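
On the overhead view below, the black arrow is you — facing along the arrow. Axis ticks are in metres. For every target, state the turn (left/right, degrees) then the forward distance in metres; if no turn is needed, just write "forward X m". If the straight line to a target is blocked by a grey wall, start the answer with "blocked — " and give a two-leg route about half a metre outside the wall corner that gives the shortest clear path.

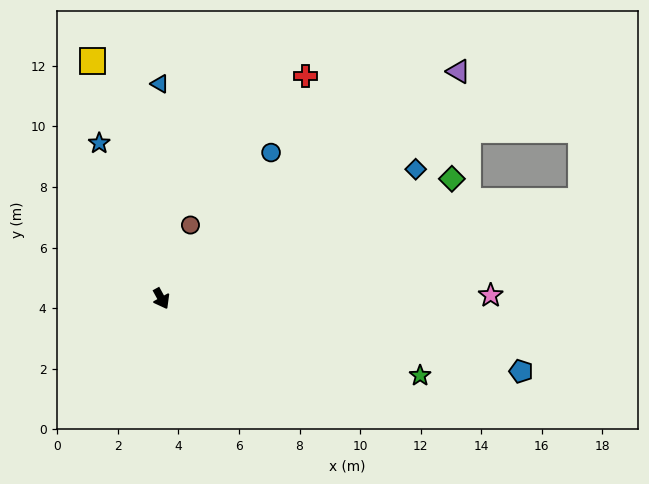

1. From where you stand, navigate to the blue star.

turn left 173°, forward 5.5 m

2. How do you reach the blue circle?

turn left 114°, forward 6.0 m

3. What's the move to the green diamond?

turn left 84°, forward 10.4 m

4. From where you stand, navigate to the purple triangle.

turn left 99°, forward 12.4 m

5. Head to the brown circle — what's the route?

turn left 130°, forward 2.6 m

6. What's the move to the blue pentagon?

turn left 50°, forward 12.1 m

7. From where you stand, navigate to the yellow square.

turn left 167°, forward 8.2 m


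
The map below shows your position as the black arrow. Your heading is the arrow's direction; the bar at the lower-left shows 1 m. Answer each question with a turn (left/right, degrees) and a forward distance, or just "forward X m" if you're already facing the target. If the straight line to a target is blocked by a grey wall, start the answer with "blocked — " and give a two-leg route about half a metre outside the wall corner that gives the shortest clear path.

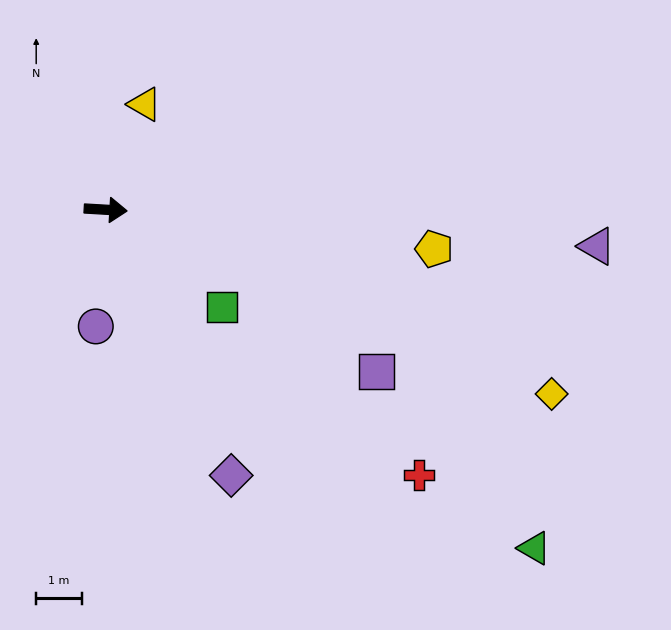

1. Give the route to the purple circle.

turn right 92°, forward 2.6 m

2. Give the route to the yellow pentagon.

turn right 3°, forward 7.3 m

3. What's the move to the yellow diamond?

turn right 19°, forward 10.6 m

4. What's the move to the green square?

turn right 37°, forward 3.3 m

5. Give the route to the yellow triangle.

turn left 73°, forward 2.5 m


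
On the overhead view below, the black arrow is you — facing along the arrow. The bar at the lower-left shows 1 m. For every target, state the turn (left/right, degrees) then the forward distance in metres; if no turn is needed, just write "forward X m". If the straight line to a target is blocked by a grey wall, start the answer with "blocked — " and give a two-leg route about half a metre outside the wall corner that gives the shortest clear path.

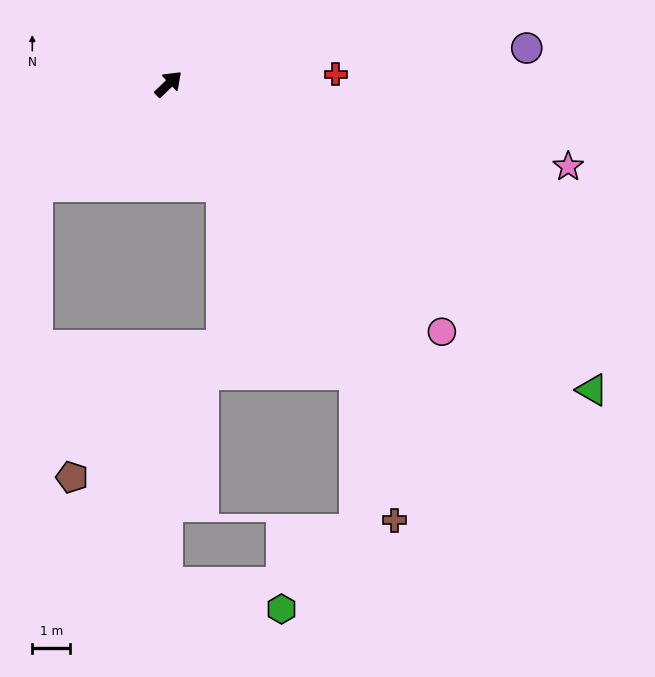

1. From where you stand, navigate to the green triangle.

turn right 80°, forward 13.8 m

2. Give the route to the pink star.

turn right 55°, forward 10.8 m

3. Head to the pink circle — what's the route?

turn right 86°, forward 9.8 m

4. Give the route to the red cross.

turn right 40°, forward 4.4 m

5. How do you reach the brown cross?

blocked — turn right 101°, forward 9.1 m, then turn right 18°, forward 4.0 m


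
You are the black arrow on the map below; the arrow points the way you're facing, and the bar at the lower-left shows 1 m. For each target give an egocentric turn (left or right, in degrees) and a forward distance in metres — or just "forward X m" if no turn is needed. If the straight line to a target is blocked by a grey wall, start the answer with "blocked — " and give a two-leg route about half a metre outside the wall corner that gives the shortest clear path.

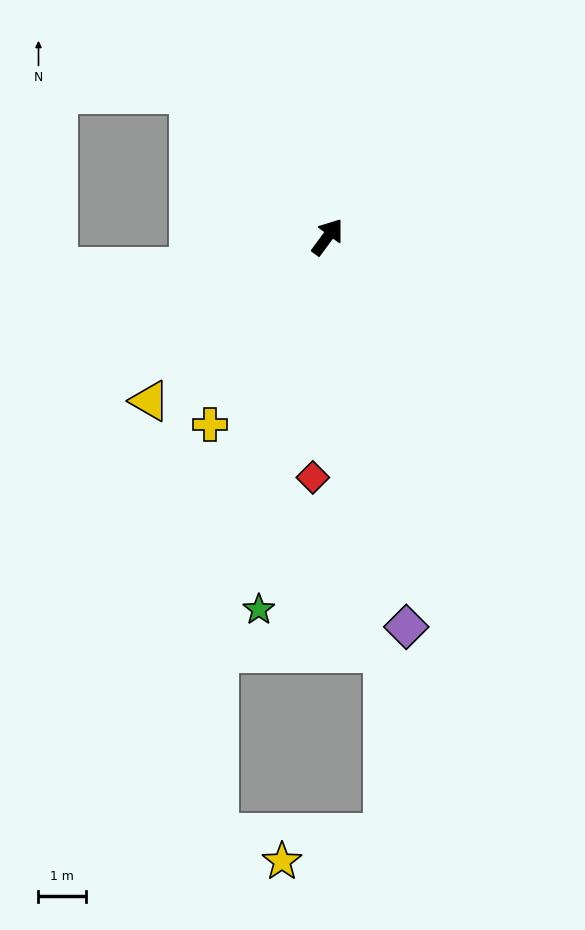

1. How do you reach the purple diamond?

turn right 132°, forward 8.3 m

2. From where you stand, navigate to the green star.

turn right 154°, forward 7.9 m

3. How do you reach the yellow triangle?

turn left 169°, forward 5.1 m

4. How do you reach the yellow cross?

turn right 176°, forward 4.6 m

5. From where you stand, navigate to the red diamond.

turn right 147°, forward 5.0 m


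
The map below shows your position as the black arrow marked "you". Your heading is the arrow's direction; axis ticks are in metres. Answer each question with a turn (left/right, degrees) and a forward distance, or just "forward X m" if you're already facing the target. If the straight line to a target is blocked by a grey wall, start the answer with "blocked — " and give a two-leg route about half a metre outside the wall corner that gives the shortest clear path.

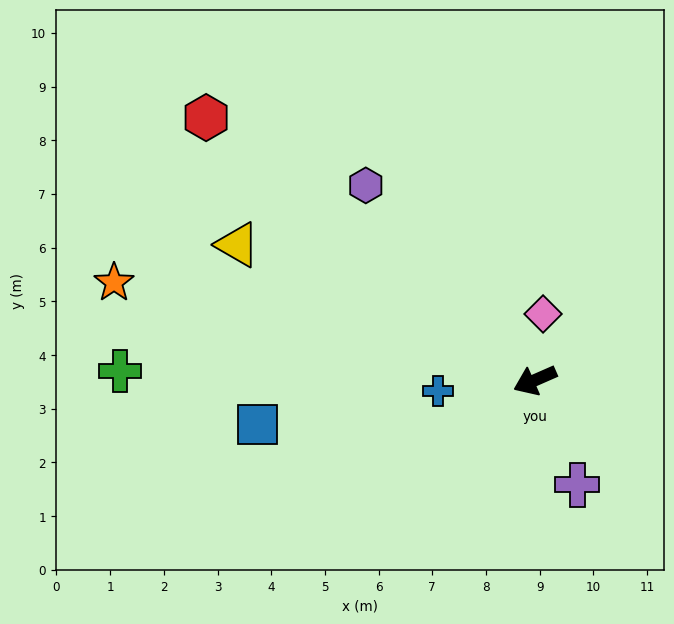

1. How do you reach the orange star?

turn right 37°, forward 8.0 m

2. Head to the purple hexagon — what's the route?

turn right 73°, forward 4.8 m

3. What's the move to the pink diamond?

turn right 121°, forward 1.2 m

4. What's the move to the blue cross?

turn right 18°, forward 1.8 m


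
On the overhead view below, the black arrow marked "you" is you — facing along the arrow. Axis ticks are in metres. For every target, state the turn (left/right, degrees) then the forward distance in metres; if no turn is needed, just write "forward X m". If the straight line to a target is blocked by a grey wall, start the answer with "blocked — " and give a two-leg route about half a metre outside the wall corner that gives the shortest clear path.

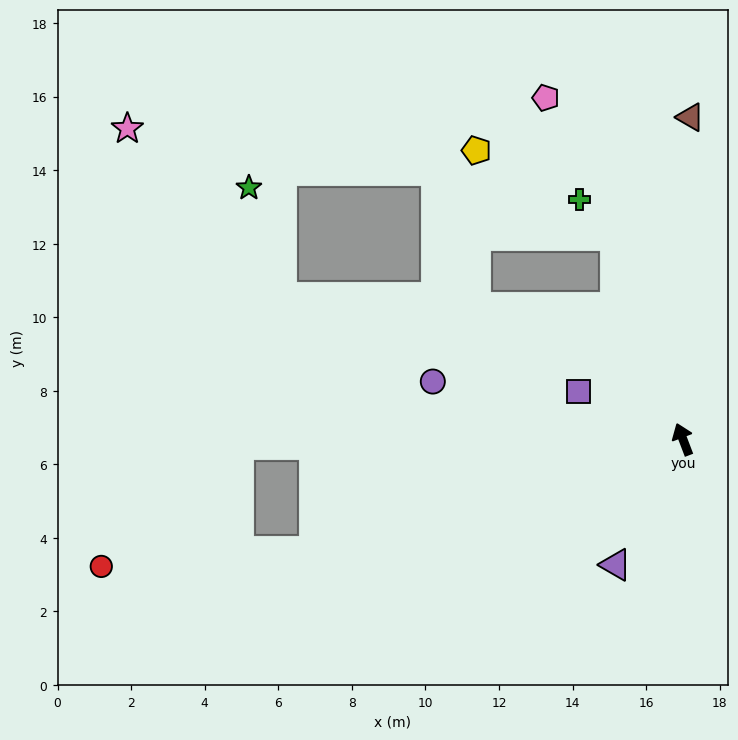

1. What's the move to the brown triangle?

turn right 22°, forward 8.8 m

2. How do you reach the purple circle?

turn left 56°, forward 7.0 m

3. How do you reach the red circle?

blocked — turn left 86°, forward 10.5 m, then turn right 13°, forward 5.8 m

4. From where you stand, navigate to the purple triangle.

turn left 131°, forward 3.9 m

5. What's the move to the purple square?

turn left 45°, forward 3.1 m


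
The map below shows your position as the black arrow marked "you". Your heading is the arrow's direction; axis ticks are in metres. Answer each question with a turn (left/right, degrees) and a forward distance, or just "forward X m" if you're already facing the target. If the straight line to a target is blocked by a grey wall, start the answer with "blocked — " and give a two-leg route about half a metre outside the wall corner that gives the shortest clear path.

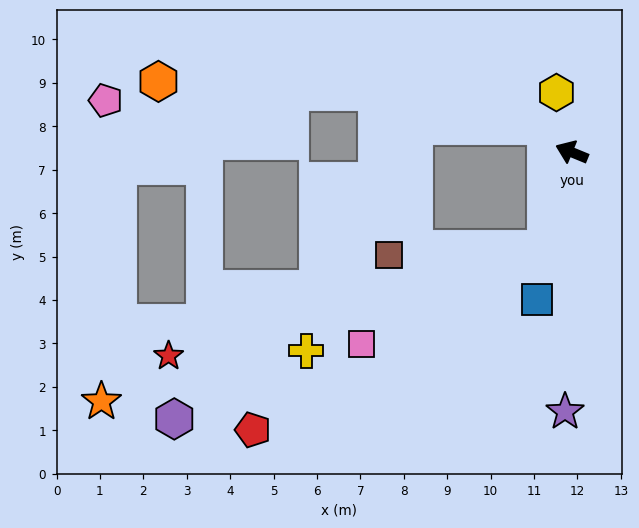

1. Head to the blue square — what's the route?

turn left 99°, forward 3.5 m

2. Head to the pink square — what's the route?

blocked — turn left 97°, forward 2.3 m, then turn right 47°, forward 4.8 m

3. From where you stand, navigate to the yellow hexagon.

turn right 53°, forward 1.4 m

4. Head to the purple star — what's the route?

turn left 111°, forward 6.0 m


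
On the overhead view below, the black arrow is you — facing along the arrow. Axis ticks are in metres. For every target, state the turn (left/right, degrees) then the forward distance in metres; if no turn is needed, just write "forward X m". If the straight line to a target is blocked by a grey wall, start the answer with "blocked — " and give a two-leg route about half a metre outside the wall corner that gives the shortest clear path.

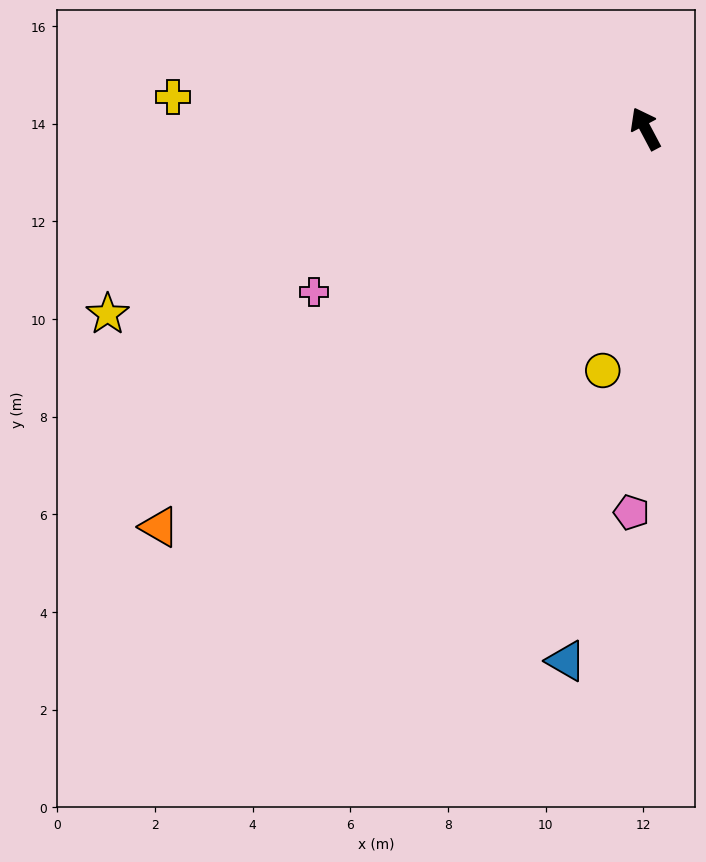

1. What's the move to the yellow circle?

turn left 142°, forward 5.0 m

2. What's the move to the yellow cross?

turn left 58°, forward 9.7 m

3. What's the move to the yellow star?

turn left 81°, forward 11.7 m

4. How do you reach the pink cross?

turn left 88°, forward 7.6 m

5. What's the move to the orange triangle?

turn left 101°, forward 12.9 m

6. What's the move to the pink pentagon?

turn left 150°, forward 7.9 m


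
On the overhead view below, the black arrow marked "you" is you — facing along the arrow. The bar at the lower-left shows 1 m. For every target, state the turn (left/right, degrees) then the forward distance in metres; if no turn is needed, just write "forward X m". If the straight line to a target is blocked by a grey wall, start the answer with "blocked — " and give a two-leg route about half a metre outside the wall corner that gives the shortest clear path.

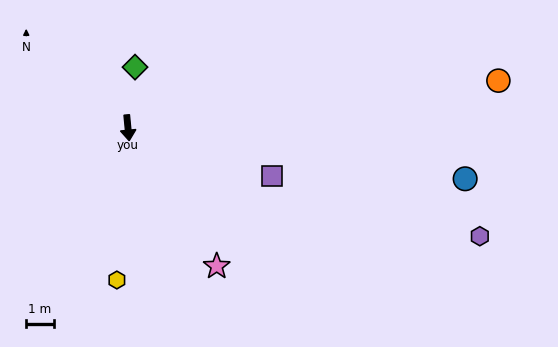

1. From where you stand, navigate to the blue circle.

turn left 76°, forward 12.3 m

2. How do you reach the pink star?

turn left 27°, forward 5.9 m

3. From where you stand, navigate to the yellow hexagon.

turn right 10°, forward 5.5 m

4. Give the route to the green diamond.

turn left 168°, forward 2.2 m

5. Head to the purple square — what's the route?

turn left 66°, forward 5.5 m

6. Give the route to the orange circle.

turn left 92°, forward 13.5 m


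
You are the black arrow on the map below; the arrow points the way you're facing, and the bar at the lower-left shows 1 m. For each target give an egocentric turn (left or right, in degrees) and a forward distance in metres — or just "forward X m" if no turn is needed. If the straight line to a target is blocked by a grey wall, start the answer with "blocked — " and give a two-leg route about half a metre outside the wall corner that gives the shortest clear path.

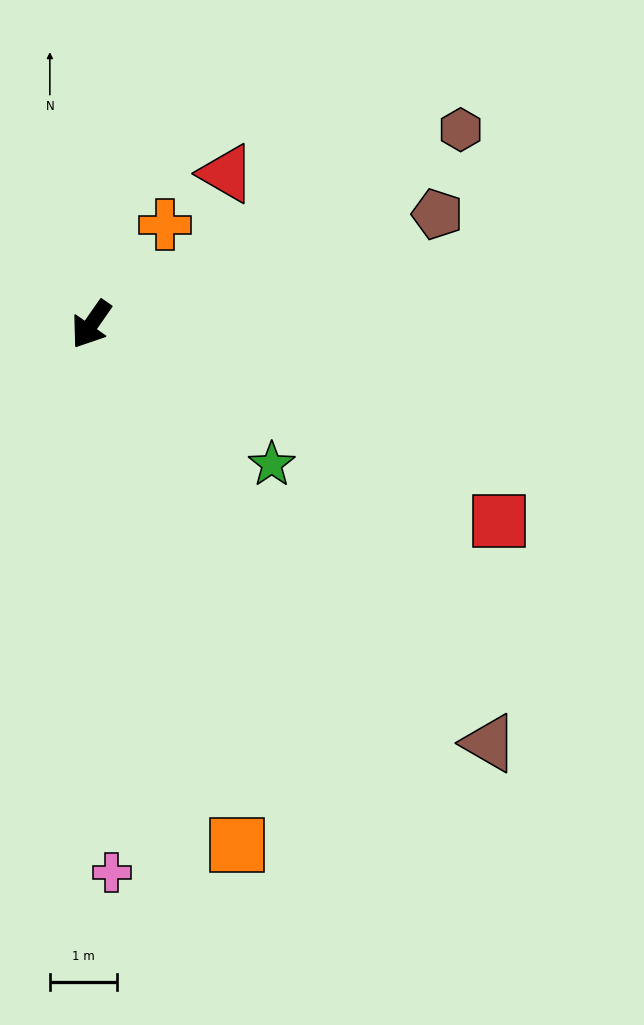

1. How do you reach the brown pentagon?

turn left 142°, forward 5.4 m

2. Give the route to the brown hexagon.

turn left 153°, forward 6.2 m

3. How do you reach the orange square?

turn left 50°, forward 8.0 m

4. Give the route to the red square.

turn left 99°, forward 6.7 m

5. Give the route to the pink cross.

turn left 37°, forward 8.1 m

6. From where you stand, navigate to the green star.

turn left 87°, forward 3.4 m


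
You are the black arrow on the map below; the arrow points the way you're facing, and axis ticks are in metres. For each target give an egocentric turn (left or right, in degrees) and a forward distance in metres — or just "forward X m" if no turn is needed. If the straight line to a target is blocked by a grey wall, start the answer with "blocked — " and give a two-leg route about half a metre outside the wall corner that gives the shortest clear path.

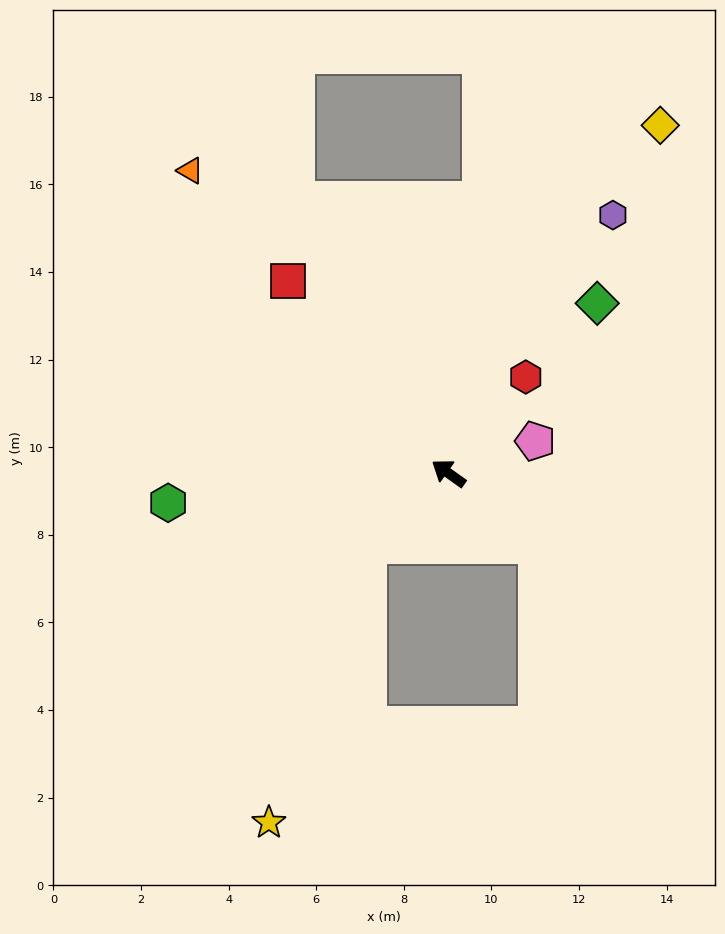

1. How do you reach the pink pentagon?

turn right 124°, forward 2.1 m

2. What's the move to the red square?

turn right 15°, forward 5.7 m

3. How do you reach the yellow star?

blocked — turn left 77°, forward 2.5 m, then turn left 29°, forward 6.7 m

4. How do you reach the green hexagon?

turn left 41°, forward 6.4 m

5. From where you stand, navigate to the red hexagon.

turn right 93°, forward 2.8 m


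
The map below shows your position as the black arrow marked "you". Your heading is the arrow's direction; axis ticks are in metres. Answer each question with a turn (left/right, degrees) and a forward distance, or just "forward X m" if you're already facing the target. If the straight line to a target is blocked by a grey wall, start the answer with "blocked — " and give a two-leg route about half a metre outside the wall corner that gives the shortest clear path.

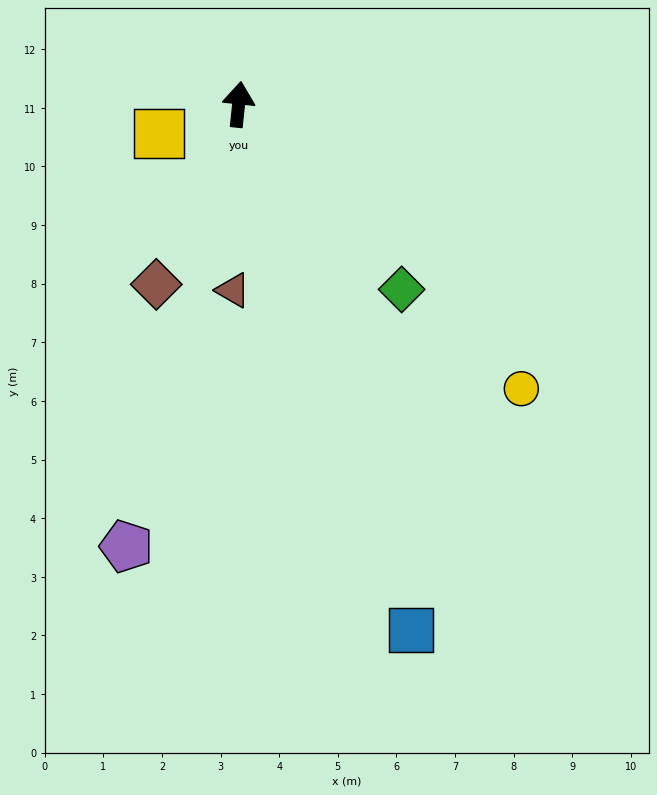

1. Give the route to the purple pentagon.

turn left 172°, forward 7.8 m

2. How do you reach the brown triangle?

turn right 176°, forward 3.2 m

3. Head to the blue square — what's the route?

turn right 156°, forward 9.4 m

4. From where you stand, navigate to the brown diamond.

turn left 161°, forward 3.4 m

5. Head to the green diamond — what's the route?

turn right 133°, forward 4.2 m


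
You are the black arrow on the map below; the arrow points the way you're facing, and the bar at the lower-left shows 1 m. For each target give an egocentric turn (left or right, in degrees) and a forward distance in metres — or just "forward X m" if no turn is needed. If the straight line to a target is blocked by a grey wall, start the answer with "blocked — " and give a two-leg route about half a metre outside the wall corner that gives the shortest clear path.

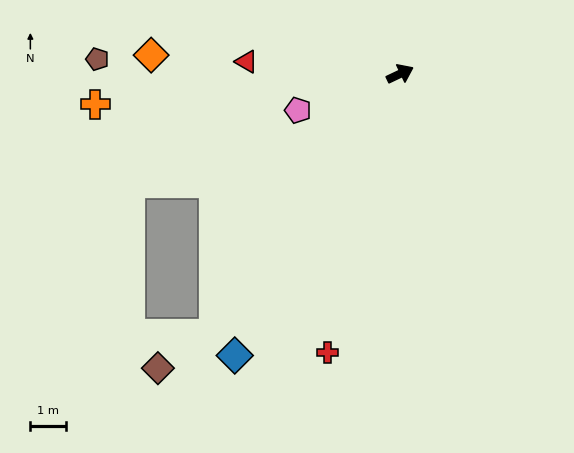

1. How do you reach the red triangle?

turn left 150°, forward 4.4 m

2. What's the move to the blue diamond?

turn right 146°, forward 9.3 m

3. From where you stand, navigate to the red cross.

turn right 130°, forward 8.2 m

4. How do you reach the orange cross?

turn left 160°, forward 8.7 m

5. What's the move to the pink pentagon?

turn left 174°, forward 3.1 m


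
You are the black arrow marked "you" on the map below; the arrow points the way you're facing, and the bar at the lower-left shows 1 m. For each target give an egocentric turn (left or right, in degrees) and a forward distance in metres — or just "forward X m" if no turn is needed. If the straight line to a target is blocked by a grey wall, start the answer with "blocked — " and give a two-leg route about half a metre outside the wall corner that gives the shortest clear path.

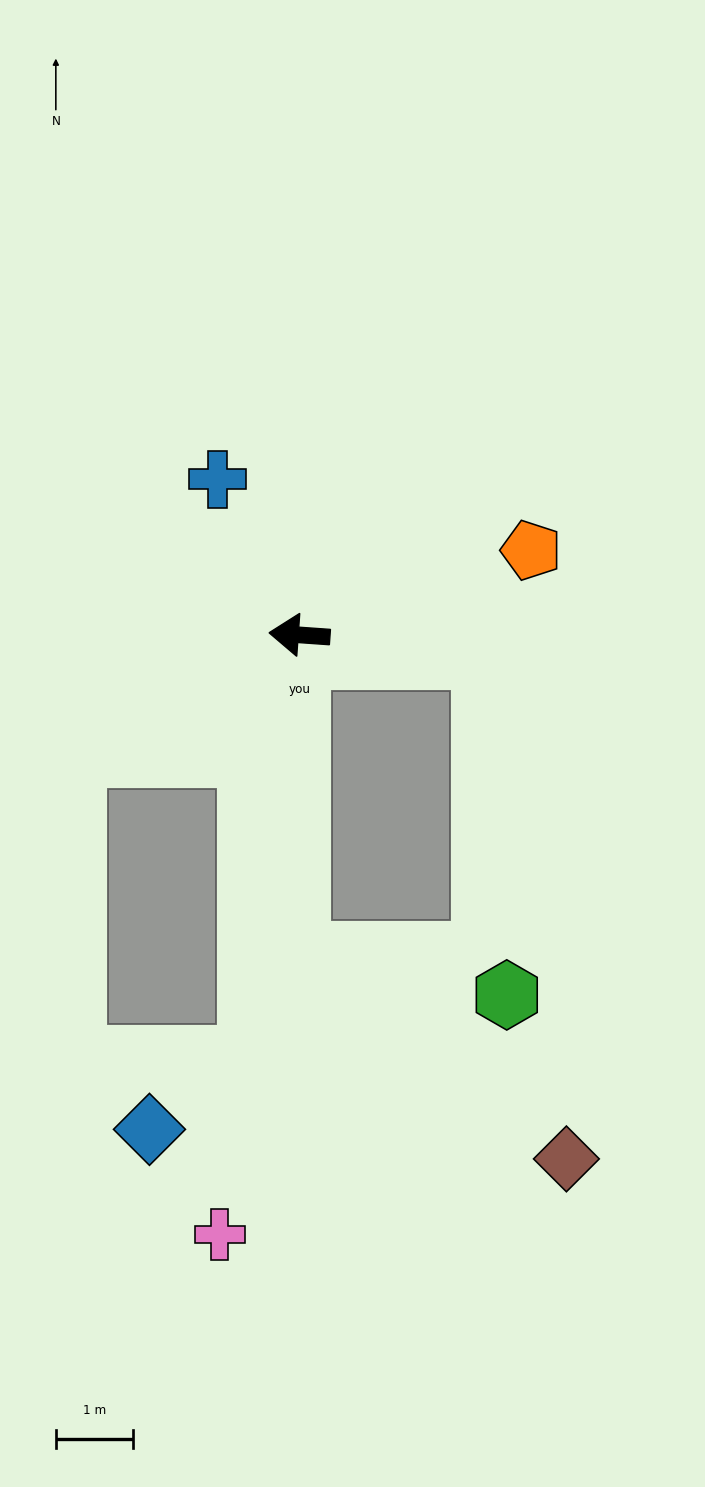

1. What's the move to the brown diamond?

blocked — turn left 94°, forward 4.2 m, then turn left 53°, forward 4.4 m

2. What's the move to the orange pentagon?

turn right 156°, forward 3.2 m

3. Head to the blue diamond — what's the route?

blocked — turn left 87°, forward 5.5 m, then turn right 48°, forward 1.6 m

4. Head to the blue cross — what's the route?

turn right 58°, forward 2.3 m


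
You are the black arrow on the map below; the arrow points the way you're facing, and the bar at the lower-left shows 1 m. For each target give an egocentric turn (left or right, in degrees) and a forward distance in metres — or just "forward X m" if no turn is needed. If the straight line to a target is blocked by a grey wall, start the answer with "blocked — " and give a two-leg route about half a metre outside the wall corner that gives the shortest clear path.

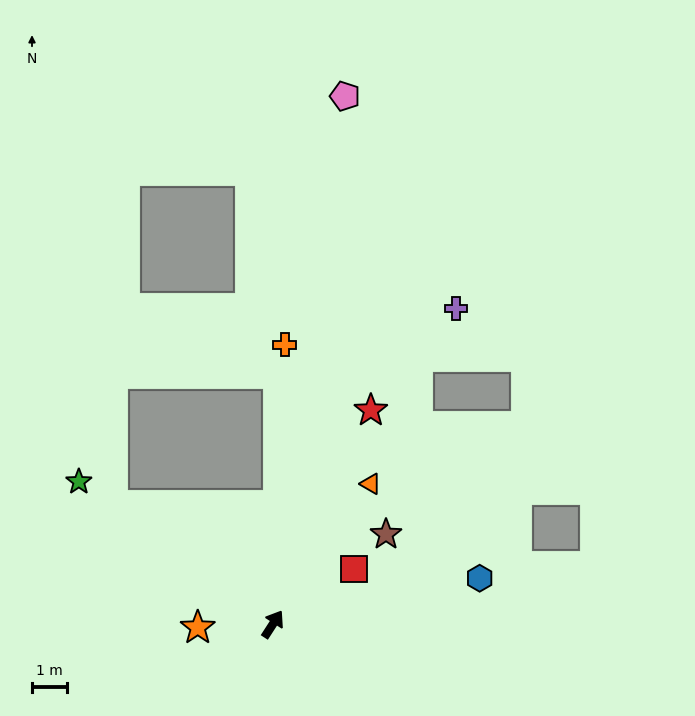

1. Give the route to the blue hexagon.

turn right 45°, forward 6.1 m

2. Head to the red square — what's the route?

turn right 23°, forward 2.8 m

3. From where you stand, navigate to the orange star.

turn left 125°, forward 2.2 m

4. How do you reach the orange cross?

turn left 30°, forward 8.0 m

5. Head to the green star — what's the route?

turn left 87°, forward 6.9 m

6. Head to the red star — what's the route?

turn left 8°, forward 6.7 m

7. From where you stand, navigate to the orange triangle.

forward 4.9 m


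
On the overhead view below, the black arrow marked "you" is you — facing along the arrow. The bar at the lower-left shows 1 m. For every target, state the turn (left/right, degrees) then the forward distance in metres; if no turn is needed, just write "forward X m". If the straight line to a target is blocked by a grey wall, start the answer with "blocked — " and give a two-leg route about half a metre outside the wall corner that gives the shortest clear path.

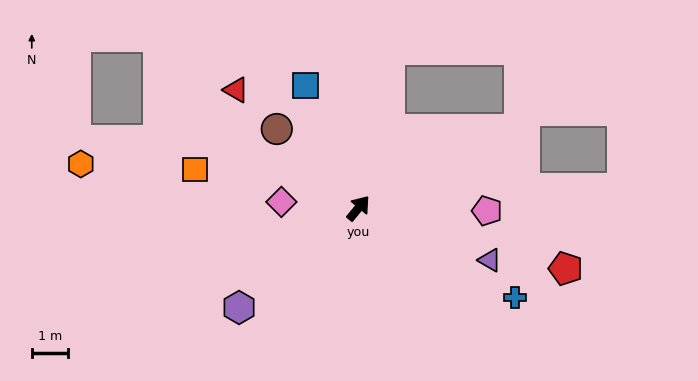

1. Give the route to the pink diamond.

turn left 125°, forward 2.1 m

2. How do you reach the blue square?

turn left 63°, forward 3.7 m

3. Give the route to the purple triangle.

turn right 72°, forward 3.9 m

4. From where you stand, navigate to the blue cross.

turn right 80°, forward 5.0 m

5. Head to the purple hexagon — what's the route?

turn left 169°, forward 4.3 m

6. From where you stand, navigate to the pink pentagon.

turn right 52°, forward 3.6 m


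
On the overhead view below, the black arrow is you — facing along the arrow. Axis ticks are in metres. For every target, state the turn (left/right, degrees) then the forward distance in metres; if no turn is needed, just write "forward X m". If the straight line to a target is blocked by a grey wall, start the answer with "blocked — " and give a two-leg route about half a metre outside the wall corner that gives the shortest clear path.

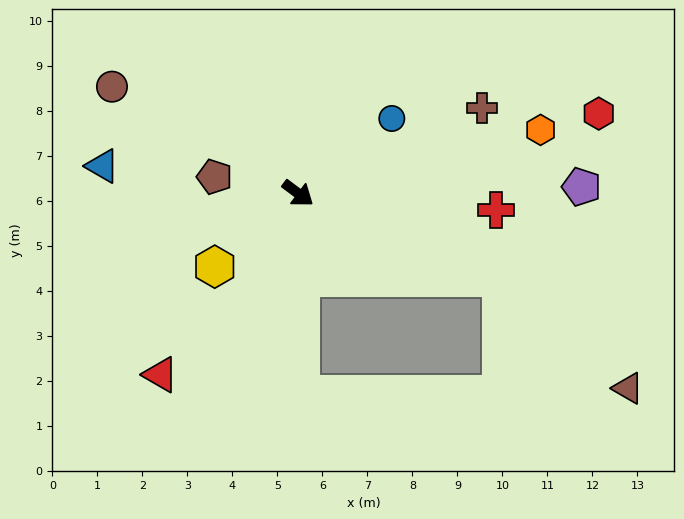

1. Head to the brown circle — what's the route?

turn right 173°, forward 4.8 m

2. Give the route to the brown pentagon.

turn right 154°, forward 1.9 m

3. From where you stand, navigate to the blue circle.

turn left 75°, forward 2.7 m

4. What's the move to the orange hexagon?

turn left 52°, forward 5.6 m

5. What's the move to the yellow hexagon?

turn right 102°, forward 2.5 m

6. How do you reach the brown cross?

turn left 62°, forward 4.5 m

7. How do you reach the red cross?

turn left 32°, forward 4.4 m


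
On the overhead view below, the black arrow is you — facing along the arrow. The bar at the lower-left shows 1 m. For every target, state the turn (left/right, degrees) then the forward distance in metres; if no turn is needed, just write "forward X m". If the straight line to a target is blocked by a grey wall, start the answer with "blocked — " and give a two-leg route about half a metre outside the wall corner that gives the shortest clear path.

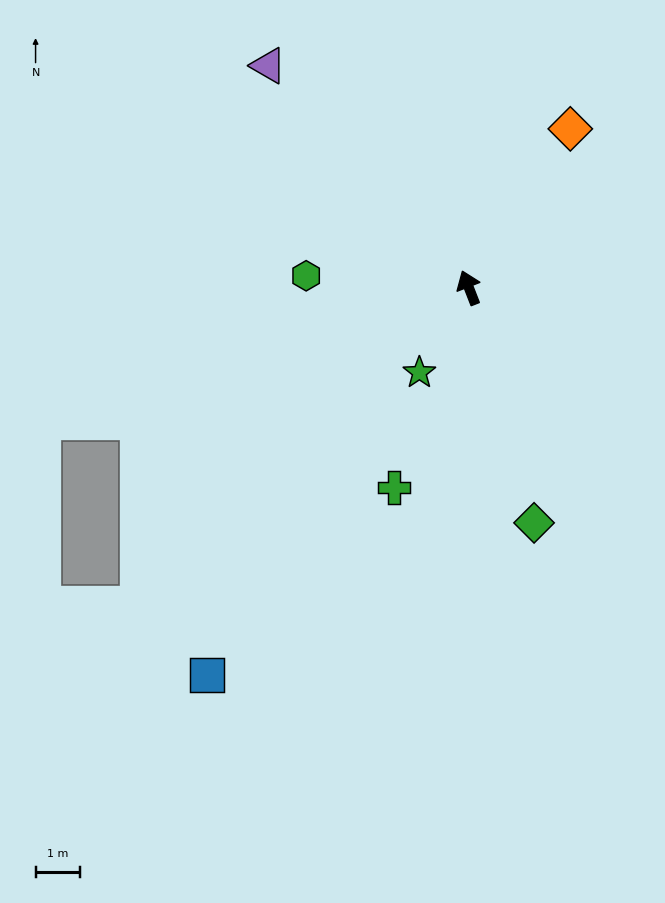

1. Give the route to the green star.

turn left 129°, forward 2.2 m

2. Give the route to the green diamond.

turn left 174°, forward 5.5 m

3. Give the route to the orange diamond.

turn right 54°, forward 4.2 m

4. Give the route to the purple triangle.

turn left 21°, forward 6.7 m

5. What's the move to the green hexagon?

turn left 65°, forward 3.7 m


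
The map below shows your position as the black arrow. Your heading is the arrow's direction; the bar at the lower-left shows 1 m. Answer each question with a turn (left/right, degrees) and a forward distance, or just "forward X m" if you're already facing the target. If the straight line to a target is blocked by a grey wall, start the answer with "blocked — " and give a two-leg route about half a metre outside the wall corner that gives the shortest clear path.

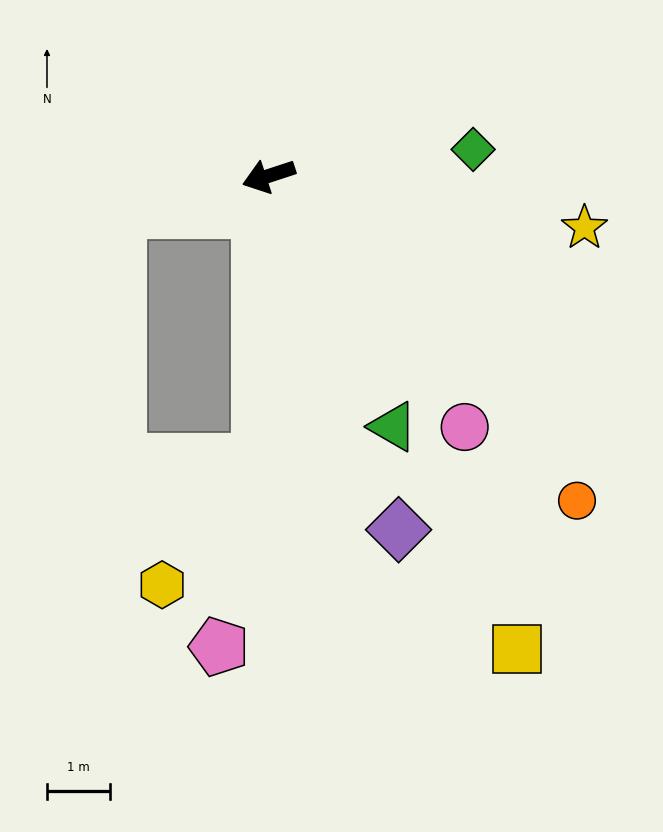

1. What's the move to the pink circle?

turn left 110°, forward 5.1 m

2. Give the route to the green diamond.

turn left 169°, forward 3.3 m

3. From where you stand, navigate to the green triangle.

turn left 98°, forward 4.5 m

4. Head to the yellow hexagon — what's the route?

blocked — turn left 70°, forward 4.5 m, then turn right 36°, forward 2.5 m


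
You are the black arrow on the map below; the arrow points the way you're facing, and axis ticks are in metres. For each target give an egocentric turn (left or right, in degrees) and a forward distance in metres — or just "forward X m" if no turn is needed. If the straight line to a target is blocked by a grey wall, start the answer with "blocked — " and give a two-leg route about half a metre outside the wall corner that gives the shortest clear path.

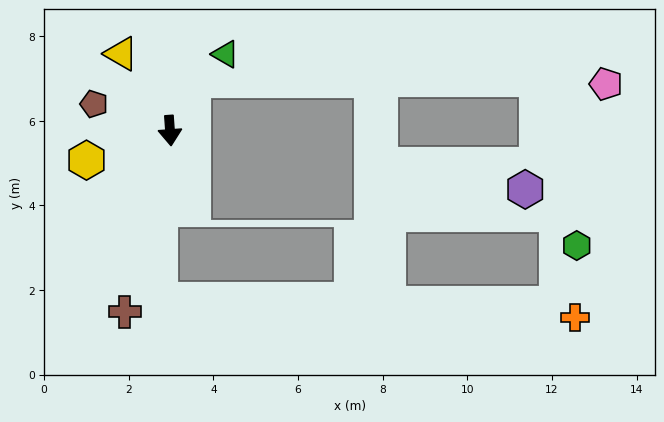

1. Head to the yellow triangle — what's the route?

turn right 152°, forward 2.2 m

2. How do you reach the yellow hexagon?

turn right 75°, forward 2.1 m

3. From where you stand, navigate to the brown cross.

turn right 18°, forward 4.4 m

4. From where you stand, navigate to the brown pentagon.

turn right 113°, forward 1.9 m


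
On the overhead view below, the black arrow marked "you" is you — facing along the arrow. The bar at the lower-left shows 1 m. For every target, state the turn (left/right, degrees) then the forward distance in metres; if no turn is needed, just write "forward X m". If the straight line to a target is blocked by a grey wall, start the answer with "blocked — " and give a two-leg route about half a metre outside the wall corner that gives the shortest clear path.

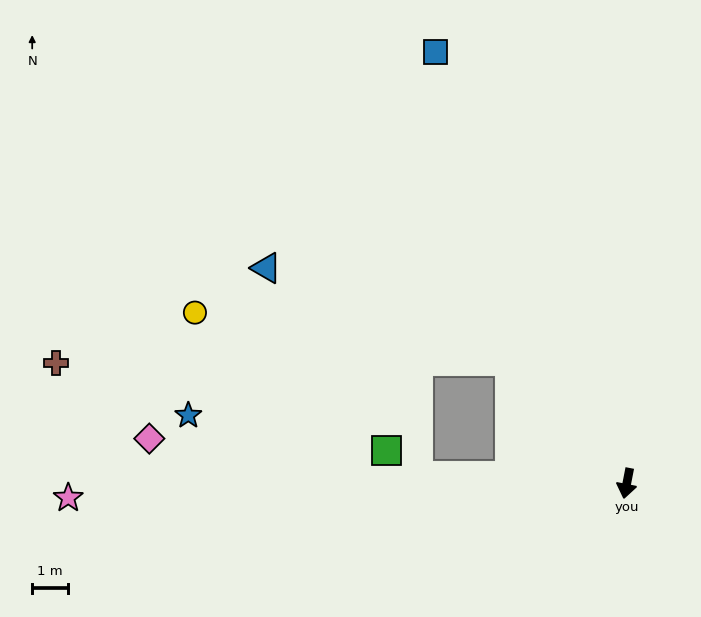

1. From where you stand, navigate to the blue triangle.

blocked — turn right 125°, forward 4.7 m, then turn left 25°, forward 7.3 m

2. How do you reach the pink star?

turn right 77°, forward 15.5 m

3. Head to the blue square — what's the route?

turn right 145°, forward 13.1 m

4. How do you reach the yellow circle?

blocked — turn right 125°, forward 4.7 m, then turn left 37°, forward 8.9 m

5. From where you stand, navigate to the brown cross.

blocked — turn right 125°, forward 4.7 m, then turn left 46°, forward 12.6 m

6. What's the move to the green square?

blocked — turn right 81°, forward 5.8 m, then turn right 38°, forward 1.1 m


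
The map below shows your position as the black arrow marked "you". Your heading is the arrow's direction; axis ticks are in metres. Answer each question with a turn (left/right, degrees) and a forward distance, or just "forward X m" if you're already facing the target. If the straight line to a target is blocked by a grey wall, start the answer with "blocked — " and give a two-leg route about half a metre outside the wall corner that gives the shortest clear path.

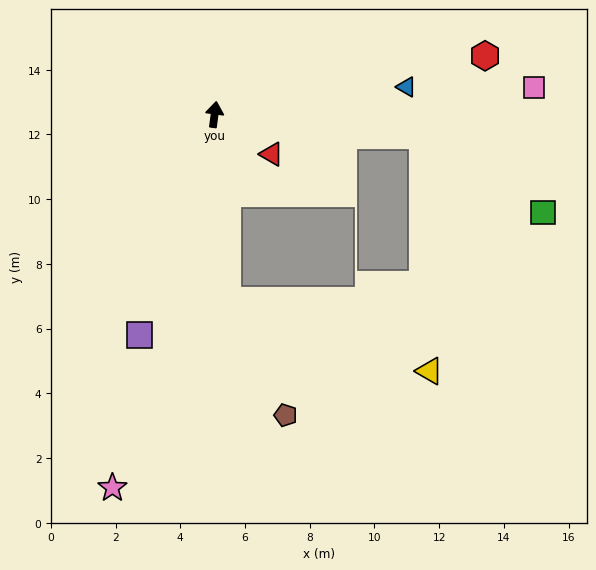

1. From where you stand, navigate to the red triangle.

turn right 117°, forward 2.1 m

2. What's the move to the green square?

blocked — turn right 88°, forward 6.5 m, then turn right 27°, forward 4.4 m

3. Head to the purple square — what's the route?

turn left 169°, forward 7.2 m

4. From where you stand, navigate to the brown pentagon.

blocked — turn right 168°, forward 5.8 m, then turn left 23°, forward 4.0 m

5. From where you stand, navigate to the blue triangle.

turn right 74°, forward 6.0 m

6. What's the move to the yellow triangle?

blocked — turn right 168°, forward 5.8 m, then turn left 66°, forward 6.6 m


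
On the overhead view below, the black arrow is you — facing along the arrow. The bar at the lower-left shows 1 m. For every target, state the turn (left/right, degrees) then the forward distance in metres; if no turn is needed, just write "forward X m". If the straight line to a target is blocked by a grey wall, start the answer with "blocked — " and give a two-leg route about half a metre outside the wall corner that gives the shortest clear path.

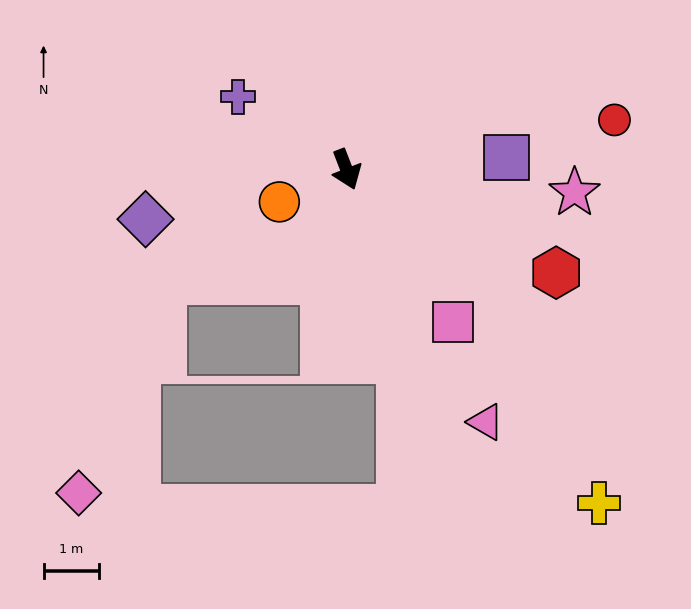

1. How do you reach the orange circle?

turn right 85°, forward 1.3 m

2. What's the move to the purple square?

turn left 73°, forward 2.9 m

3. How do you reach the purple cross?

turn right 145°, forward 2.3 m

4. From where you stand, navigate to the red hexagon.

turn left 43°, forward 4.2 m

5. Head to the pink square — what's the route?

turn left 14°, forward 3.3 m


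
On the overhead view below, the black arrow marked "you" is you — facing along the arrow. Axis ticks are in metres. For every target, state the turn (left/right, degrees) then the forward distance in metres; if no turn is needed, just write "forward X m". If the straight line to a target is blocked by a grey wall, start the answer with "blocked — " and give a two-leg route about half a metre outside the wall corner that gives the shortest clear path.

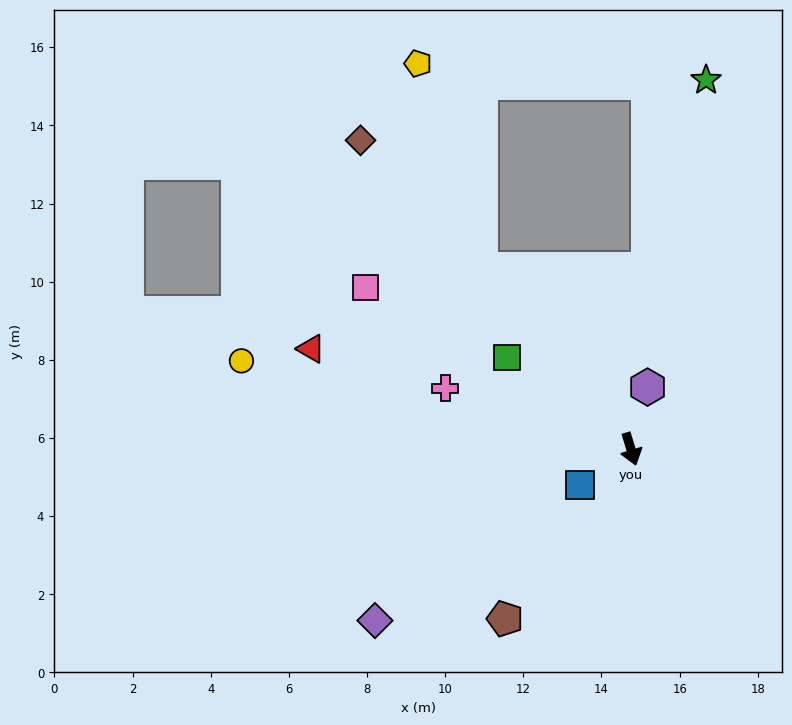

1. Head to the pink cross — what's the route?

turn right 125°, forward 5.0 m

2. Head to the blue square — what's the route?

turn right 72°, forward 1.6 m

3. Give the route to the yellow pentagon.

blocked — turn right 157°, forward 6.0 m, then turn right 23°, forward 5.5 m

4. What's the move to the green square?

turn right 143°, forward 3.9 m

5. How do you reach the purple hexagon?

turn left 148°, forward 1.6 m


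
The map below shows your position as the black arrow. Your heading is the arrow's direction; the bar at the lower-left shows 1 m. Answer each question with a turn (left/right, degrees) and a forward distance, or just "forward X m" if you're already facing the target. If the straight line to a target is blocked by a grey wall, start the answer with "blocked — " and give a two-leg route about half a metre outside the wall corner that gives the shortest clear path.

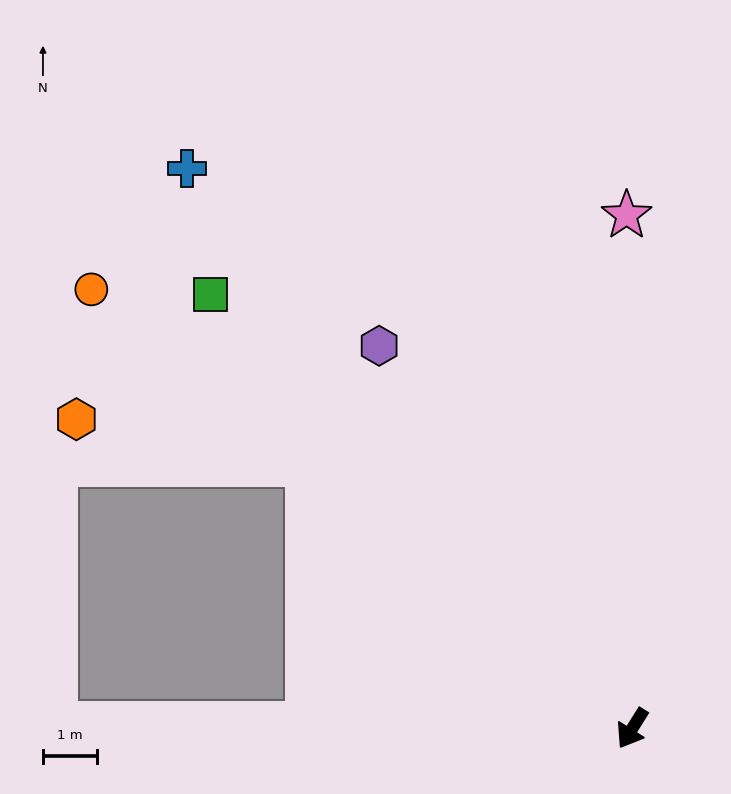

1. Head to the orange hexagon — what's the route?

blocked — turn right 97°, forward 7.8 m, then turn left 28°, forward 4.4 m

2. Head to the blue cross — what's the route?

turn right 109°, forward 13.3 m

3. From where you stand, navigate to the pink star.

turn right 147°, forward 9.5 m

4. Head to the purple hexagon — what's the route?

turn right 114°, forward 8.5 m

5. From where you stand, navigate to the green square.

turn right 104°, forward 11.2 m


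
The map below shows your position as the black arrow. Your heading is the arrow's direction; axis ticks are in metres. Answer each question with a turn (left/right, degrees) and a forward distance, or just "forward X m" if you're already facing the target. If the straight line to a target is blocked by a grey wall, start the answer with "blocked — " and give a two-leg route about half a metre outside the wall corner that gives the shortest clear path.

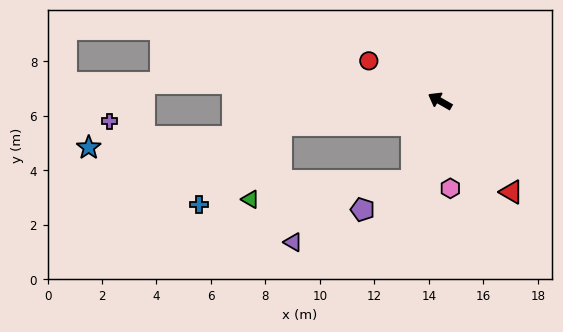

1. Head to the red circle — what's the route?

forward 3.0 m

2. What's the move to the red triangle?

turn left 158°, forward 4.2 m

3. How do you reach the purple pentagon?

blocked — turn left 101°, forward 3.1 m, then turn right 42°, forward 2.1 m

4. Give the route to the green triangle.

blocked — turn left 38°, forward 5.9 m, then turn left 59°, forward 2.9 m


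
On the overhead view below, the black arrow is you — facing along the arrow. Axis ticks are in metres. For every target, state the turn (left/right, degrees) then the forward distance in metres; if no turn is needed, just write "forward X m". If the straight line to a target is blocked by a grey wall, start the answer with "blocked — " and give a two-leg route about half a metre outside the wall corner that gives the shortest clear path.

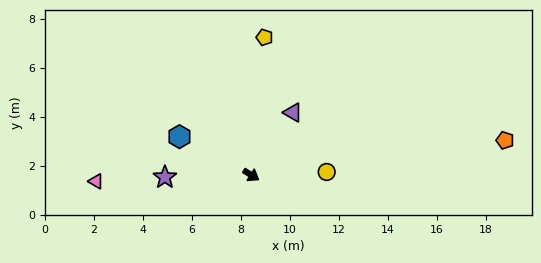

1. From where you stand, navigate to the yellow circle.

turn left 34°, forward 3.1 m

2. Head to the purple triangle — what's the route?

turn left 88°, forward 3.1 m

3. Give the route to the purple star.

turn right 146°, forward 3.5 m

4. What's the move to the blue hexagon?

turn right 176°, forward 3.3 m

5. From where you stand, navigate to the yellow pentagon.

turn left 117°, forward 5.6 m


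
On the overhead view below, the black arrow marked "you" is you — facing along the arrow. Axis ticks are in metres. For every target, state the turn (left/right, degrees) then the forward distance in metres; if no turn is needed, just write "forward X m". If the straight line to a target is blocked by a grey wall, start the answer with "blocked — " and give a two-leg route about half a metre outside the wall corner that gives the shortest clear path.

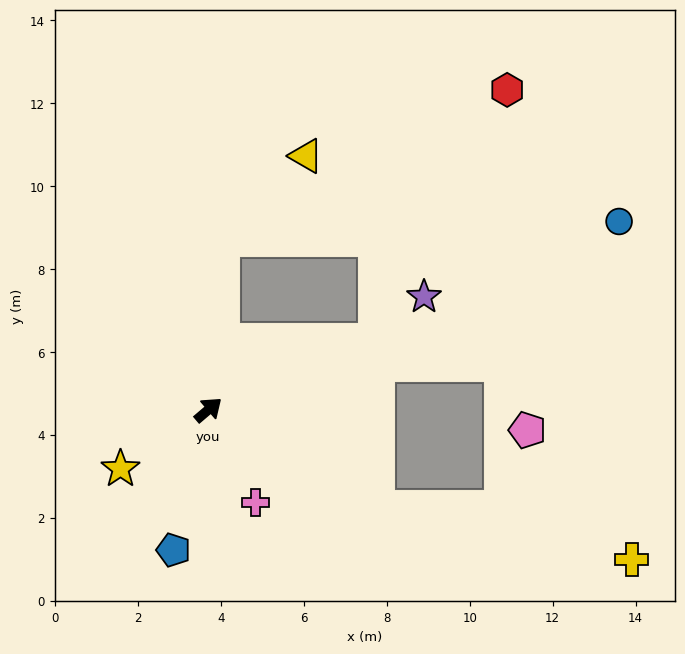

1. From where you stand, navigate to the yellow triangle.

blocked — turn left 45°, forward 4.1 m, then turn right 41°, forward 2.8 m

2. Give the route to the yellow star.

turn left 173°, forward 2.6 m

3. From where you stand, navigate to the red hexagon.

blocked — turn left 45°, forward 4.1 m, then turn right 58°, forward 7.7 m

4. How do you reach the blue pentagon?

turn right 144°, forward 3.5 m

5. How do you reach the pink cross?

turn right 104°, forward 2.5 m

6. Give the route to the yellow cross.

blocked — turn right 71°, forward 4.7 m, then turn left 19°, forward 6.3 m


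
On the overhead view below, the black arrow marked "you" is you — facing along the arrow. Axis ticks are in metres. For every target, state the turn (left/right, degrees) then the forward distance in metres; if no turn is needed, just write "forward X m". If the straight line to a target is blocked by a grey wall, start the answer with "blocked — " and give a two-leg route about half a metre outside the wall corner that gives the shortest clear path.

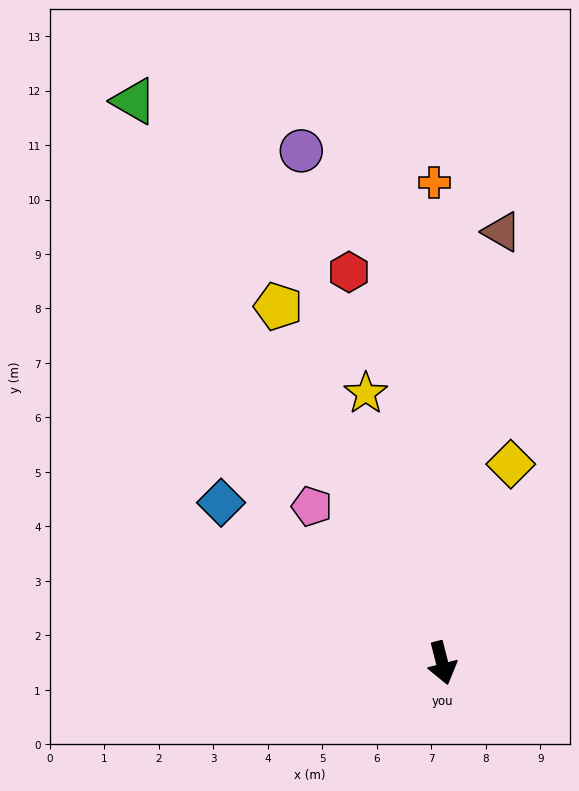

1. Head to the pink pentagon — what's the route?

turn right 155°, forward 3.7 m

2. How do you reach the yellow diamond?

turn left 147°, forward 3.9 m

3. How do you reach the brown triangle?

turn left 158°, forward 8.0 m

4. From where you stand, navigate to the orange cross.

turn left 167°, forward 8.8 m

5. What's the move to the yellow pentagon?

turn right 170°, forward 7.2 m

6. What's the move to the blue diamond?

turn right 140°, forward 5.0 m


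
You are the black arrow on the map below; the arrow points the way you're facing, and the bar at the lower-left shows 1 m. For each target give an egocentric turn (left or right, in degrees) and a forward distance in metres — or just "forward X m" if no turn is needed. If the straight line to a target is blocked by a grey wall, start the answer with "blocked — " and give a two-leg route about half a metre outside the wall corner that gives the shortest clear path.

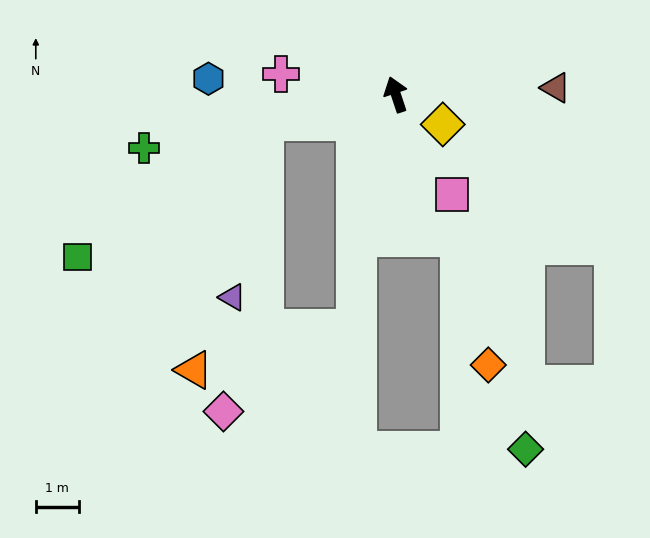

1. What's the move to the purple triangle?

blocked — turn left 84°, forward 3.1 m, then turn left 67°, forward 4.1 m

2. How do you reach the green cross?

turn left 84°, forward 6.0 m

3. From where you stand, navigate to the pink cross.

turn left 61°, forward 2.7 m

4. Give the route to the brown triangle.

turn right 106°, forward 3.7 m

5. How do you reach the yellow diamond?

turn right 141°, forward 1.3 m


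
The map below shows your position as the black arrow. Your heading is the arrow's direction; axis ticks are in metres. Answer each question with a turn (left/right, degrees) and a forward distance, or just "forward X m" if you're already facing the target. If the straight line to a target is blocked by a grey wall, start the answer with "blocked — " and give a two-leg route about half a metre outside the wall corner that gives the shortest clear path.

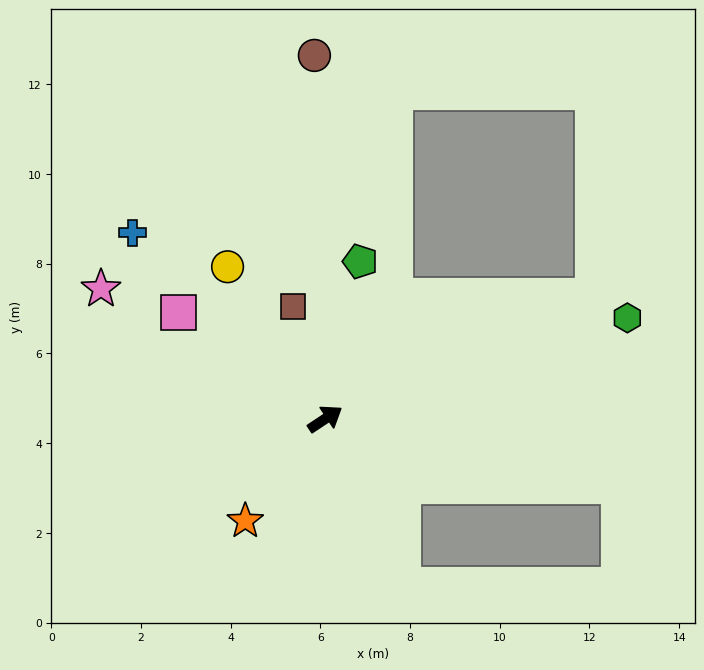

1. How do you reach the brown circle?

turn left 58°, forward 8.1 m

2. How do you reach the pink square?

turn left 111°, forward 4.0 m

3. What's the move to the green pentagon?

turn left 44°, forward 3.6 m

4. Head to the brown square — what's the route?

turn left 72°, forward 2.6 m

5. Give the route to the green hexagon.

turn right 15°, forward 7.1 m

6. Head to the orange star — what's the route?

turn right 162°, forward 2.9 m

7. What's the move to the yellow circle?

turn left 89°, forward 4.0 m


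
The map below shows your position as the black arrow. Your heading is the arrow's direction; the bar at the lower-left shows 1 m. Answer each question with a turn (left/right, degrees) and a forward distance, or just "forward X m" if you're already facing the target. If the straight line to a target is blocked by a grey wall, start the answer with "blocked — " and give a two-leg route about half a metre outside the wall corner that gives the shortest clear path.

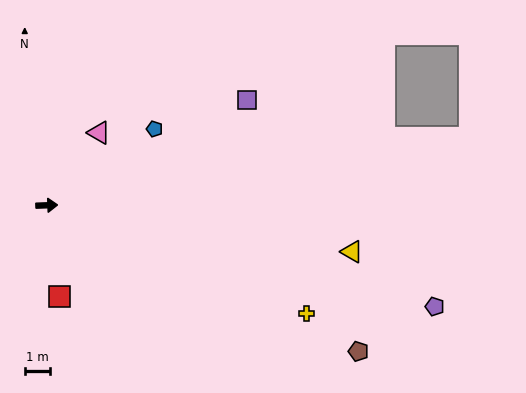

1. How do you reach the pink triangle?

turn left 52°, forward 3.5 m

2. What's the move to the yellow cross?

turn right 25°, forward 11.0 m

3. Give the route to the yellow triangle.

turn right 11°, forward 12.1 m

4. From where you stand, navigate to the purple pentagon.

turn right 17°, forward 15.7 m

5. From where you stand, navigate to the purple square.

turn left 26°, forward 8.9 m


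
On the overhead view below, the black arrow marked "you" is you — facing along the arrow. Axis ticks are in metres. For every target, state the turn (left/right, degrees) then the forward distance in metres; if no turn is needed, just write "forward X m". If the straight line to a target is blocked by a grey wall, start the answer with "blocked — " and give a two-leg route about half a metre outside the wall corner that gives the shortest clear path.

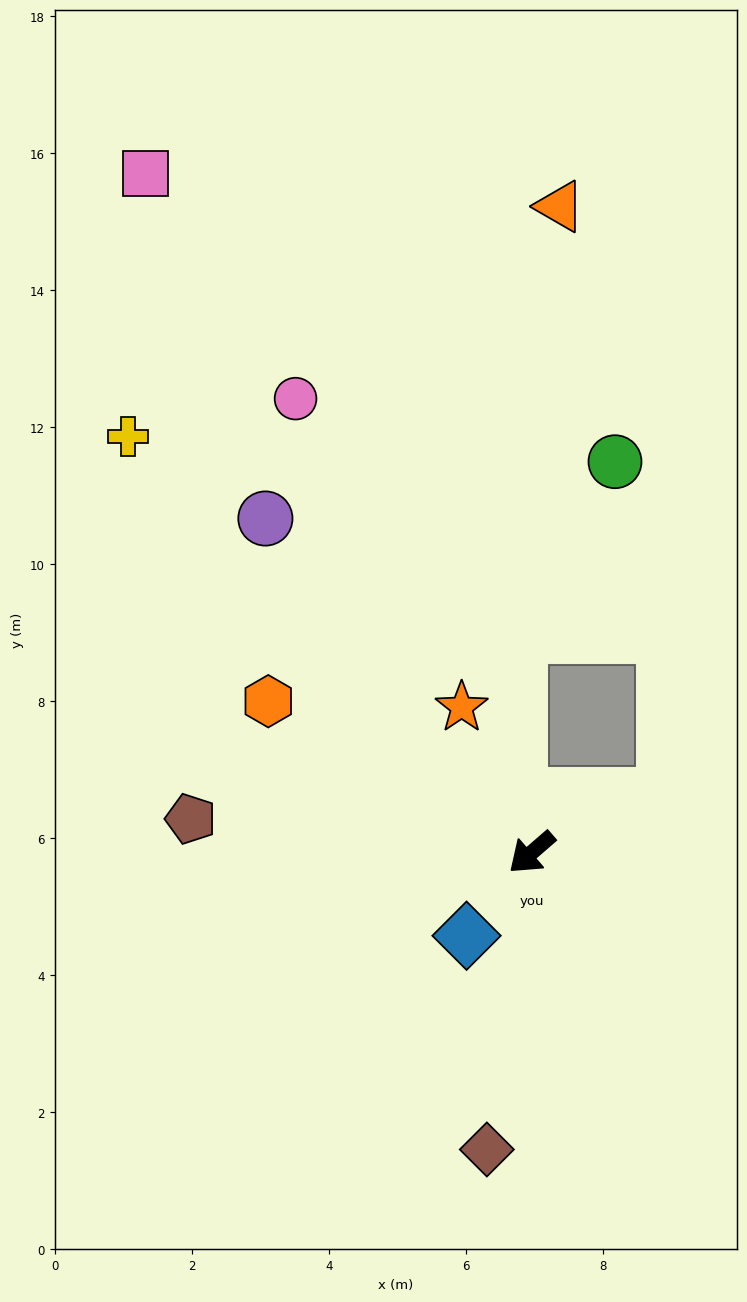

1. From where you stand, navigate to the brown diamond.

turn left 40°, forward 4.4 m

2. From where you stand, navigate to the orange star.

turn right 105°, forward 2.4 m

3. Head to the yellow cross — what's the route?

turn right 87°, forward 8.5 m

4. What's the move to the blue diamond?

turn left 11°, forward 1.5 m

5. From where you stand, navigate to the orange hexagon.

turn right 71°, forward 4.4 m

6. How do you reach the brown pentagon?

turn right 47°, forward 5.0 m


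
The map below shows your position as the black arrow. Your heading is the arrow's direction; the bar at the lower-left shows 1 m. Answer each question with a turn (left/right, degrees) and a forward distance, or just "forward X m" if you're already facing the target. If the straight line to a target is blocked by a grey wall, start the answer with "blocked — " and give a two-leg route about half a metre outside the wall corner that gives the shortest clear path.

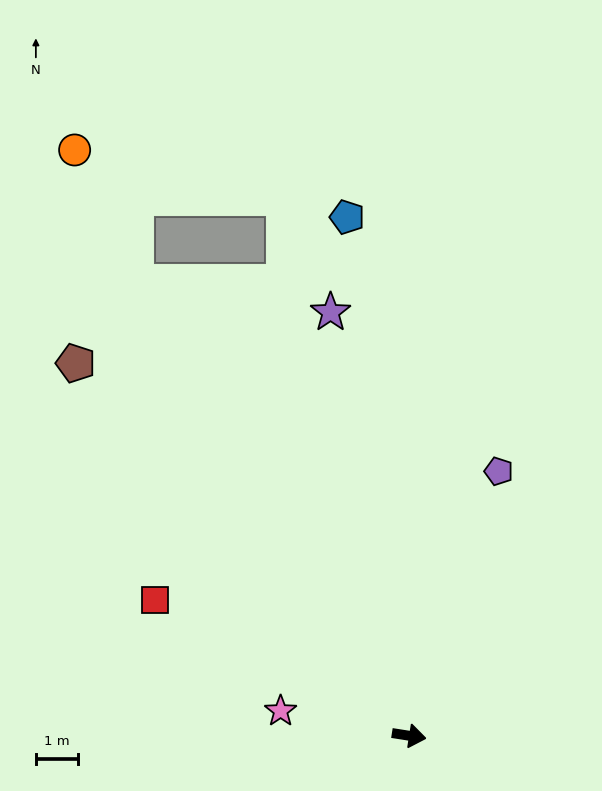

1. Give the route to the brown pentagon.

turn left 141°, forward 11.9 m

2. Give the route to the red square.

turn left 161°, forward 6.8 m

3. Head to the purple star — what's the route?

turn left 109°, forward 10.2 m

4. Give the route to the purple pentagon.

turn left 80°, forward 6.6 m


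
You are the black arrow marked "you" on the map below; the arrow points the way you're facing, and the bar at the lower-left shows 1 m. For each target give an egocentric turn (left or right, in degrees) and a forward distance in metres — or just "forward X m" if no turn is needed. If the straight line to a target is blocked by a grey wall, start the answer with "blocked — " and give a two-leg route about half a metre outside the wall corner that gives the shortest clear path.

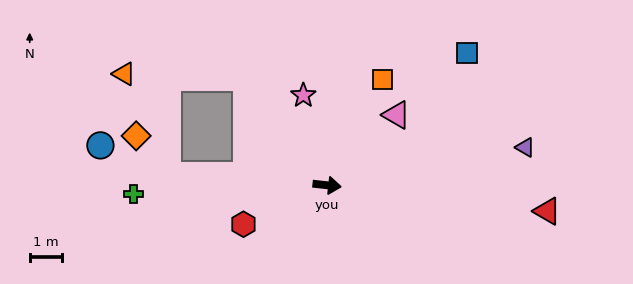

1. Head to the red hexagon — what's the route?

turn right 149°, forward 2.9 m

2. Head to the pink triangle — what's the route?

turn left 52°, forward 3.1 m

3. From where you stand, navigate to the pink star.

turn left 111°, forward 2.9 m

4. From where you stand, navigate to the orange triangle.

blocked — turn left 133°, forward 4.2 m, then turn left 52°, forward 3.8 m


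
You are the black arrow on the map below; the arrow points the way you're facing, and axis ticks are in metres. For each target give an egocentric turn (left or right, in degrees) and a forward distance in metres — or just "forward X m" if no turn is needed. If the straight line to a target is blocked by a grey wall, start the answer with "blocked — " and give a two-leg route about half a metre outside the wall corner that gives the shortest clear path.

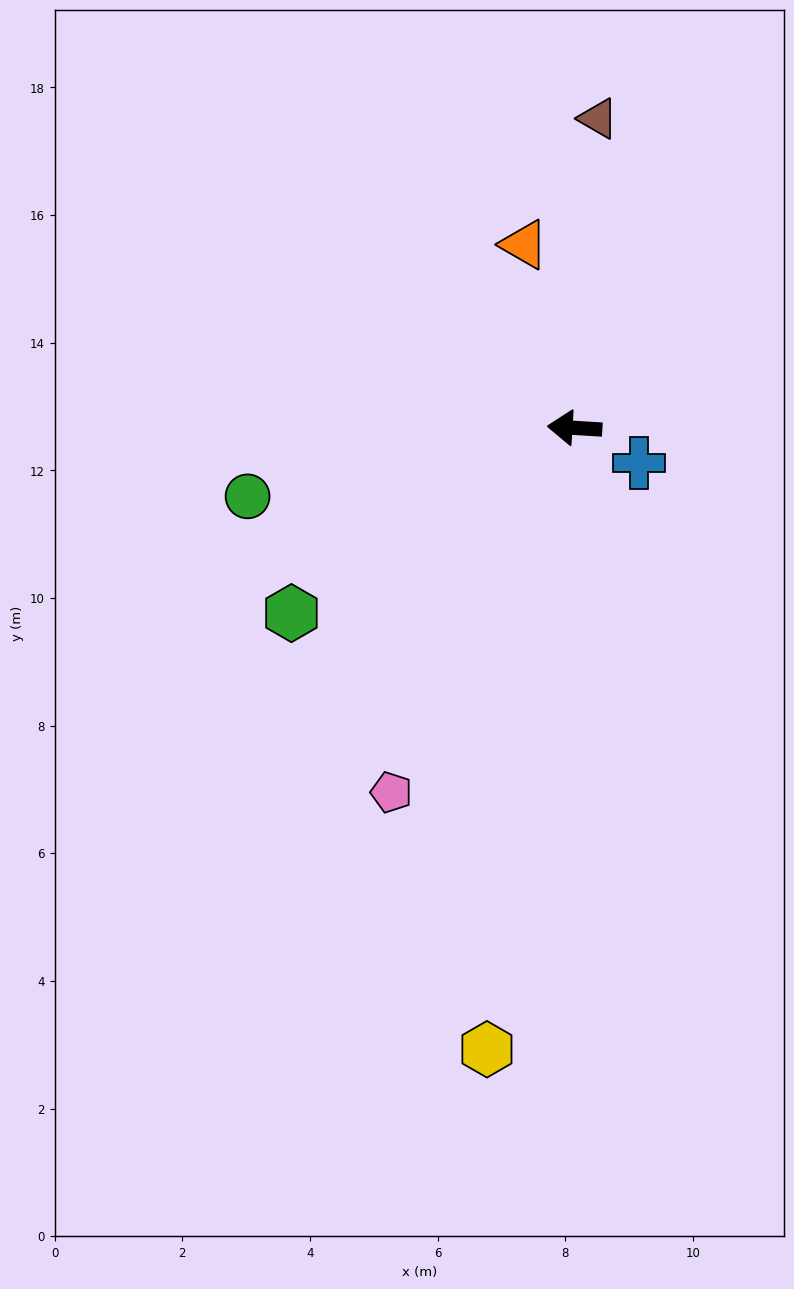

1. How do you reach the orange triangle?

turn right 71°, forward 3.0 m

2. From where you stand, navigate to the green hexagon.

turn left 37°, forward 5.3 m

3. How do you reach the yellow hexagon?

turn left 85°, forward 9.8 m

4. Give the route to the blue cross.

turn left 155°, forward 1.1 m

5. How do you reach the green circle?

turn left 15°, forward 5.2 m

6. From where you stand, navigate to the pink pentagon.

turn left 67°, forward 6.4 m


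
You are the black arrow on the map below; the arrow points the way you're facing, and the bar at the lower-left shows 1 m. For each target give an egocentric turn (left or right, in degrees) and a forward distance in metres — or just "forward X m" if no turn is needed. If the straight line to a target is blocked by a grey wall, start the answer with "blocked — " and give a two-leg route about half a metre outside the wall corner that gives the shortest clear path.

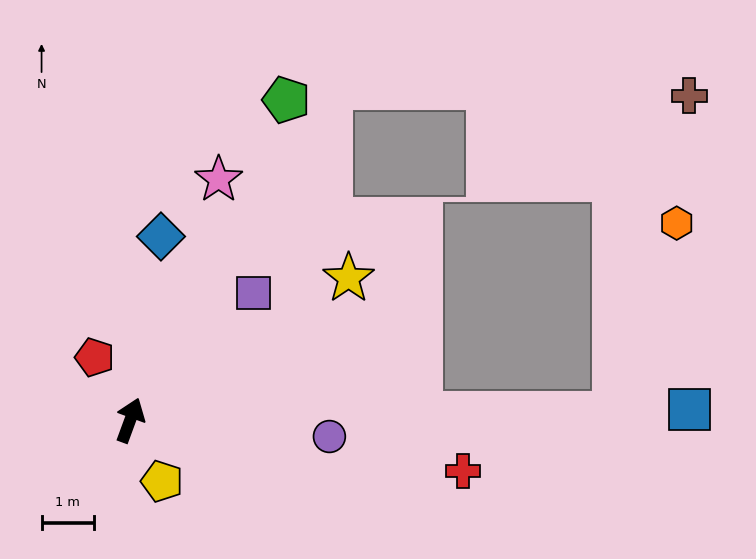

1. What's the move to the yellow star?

turn right 37°, forward 5.0 m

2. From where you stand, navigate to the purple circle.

turn right 74°, forward 3.8 m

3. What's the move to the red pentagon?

turn left 50°, forward 1.4 m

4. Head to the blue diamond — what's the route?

turn left 11°, forward 3.6 m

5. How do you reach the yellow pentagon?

turn right 132°, forward 1.3 m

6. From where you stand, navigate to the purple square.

turn right 24°, forward 3.4 m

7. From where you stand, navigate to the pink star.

forward 4.9 m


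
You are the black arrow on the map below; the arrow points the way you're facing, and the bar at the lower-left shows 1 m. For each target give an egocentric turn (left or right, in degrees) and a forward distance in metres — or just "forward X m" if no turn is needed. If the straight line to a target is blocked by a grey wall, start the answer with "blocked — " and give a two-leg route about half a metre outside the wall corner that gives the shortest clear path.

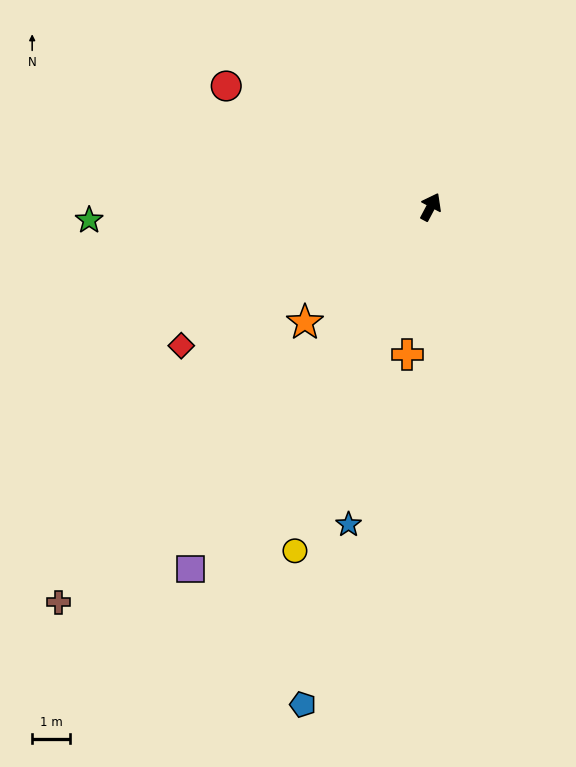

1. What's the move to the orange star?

turn left 160°, forward 4.5 m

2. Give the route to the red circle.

turn left 87°, forward 6.3 m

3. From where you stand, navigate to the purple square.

turn left 174°, forward 11.5 m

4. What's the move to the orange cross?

turn right 161°, forward 3.9 m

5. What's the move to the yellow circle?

turn right 174°, forward 9.8 m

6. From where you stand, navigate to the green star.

turn left 120°, forward 9.0 m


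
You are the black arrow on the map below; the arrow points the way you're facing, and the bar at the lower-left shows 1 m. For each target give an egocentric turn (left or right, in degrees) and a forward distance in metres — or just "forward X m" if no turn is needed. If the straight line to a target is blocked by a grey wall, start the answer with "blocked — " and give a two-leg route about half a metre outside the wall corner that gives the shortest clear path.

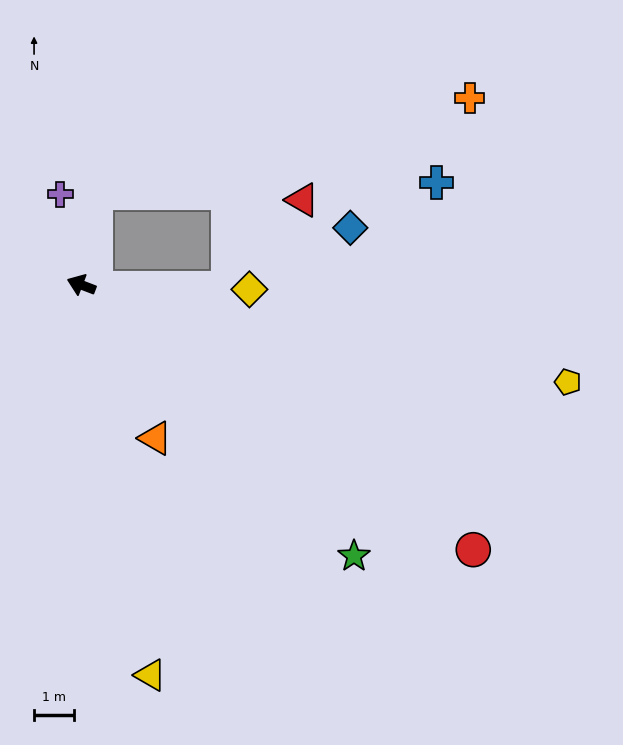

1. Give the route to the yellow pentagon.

turn right 170°, forward 12.4 m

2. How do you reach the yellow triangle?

turn left 121°, forward 9.9 m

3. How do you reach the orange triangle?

turn left 137°, forward 4.2 m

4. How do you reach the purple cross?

turn right 56°, forward 2.3 m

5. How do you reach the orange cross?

blocked — turn right 78°, forward 2.3 m, then turn right 67°, forward 9.6 m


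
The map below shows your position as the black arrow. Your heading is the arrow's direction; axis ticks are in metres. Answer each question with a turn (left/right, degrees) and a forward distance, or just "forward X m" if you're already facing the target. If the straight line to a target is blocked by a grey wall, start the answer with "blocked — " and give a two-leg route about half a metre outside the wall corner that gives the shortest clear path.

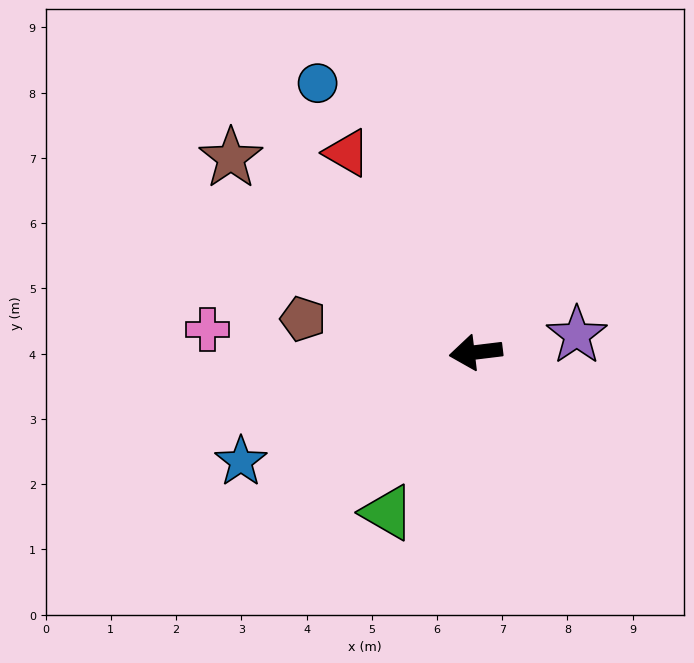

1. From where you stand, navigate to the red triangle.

turn right 64°, forward 3.6 m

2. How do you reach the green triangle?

turn left 54°, forward 2.8 m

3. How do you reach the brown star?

turn right 45°, forward 4.8 m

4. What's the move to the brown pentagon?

turn right 18°, forward 2.7 m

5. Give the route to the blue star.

turn left 18°, forward 4.0 m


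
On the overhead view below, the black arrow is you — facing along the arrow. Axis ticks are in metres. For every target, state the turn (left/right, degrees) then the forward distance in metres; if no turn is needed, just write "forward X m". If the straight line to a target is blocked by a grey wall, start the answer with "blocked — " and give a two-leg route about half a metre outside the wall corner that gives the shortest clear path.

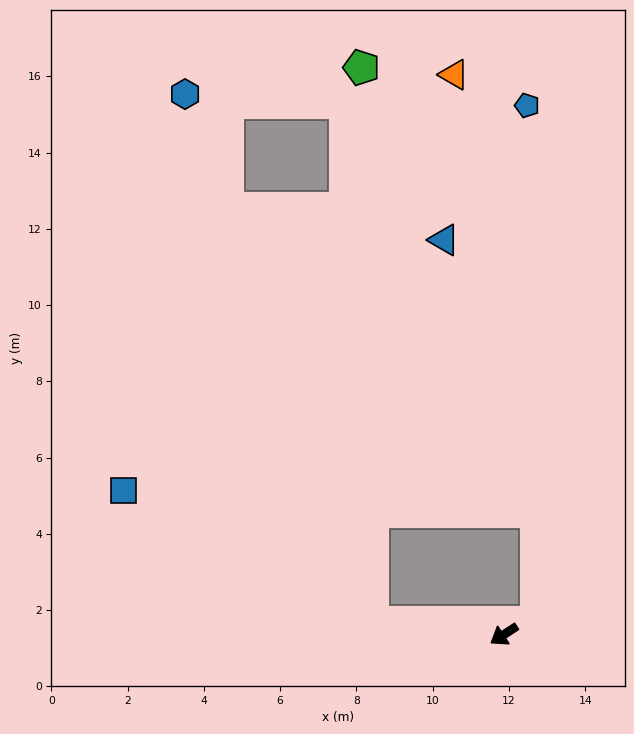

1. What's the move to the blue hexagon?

blocked — turn right 39°, forward 3.4 m, then turn right 64°, forward 14.7 m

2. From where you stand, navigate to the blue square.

blocked — turn right 39°, forward 3.4 m, then turn right 22°, forward 7.4 m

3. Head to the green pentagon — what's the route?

blocked — turn right 39°, forward 3.4 m, then turn right 83°, forward 14.5 m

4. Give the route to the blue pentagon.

blocked — turn left 168°, forward 0.9 m, then turn left 70°, forward 13.5 m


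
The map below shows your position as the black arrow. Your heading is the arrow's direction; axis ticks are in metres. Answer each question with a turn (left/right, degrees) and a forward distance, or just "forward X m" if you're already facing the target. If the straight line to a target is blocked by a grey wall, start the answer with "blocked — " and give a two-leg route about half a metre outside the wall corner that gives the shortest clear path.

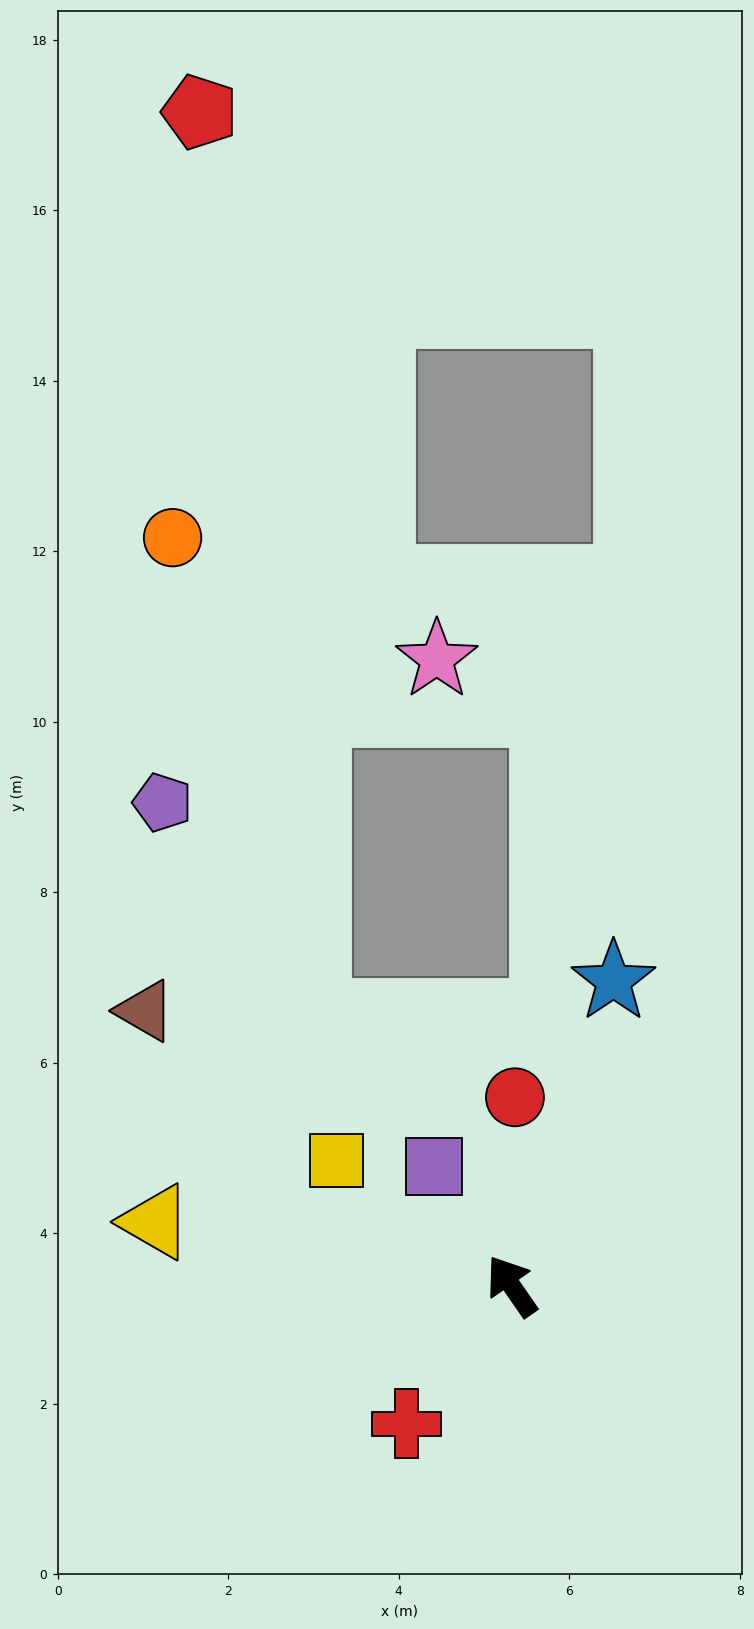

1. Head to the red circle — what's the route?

turn right 36°, forward 2.2 m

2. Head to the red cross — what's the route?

turn left 108°, forward 2.0 m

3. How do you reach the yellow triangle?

turn left 45°, forward 4.2 m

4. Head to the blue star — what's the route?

turn right 53°, forward 3.8 m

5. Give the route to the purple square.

forward 1.7 m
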